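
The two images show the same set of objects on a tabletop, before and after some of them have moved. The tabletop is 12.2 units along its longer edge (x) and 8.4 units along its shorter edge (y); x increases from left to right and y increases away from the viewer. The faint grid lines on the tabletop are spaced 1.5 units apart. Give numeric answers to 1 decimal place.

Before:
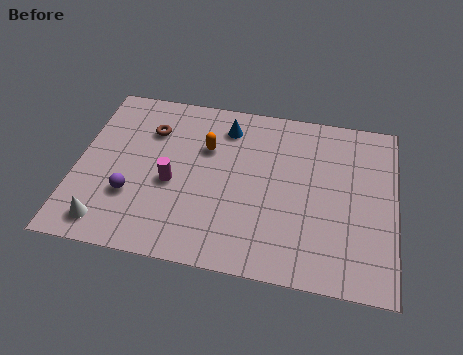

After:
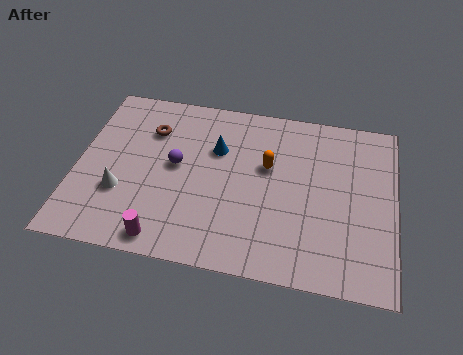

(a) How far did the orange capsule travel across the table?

2.5

The orange capsule moved from about (4.9, 5.6) to (7.3, 5.1), a distance of √(2.4² + 0.5²) ≈ 2.5.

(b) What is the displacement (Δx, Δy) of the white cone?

(0.4, 1.6)

From the two frames, the white cone sits at roughly (1.4, 1.2) before and (1.8, 2.8) after.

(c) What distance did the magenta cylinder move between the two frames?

2.7

The magenta cylinder moved from about (3.7, 3.6) to (3.6, 0.9), a distance of √(0.1² + 2.7²) ≈ 2.7.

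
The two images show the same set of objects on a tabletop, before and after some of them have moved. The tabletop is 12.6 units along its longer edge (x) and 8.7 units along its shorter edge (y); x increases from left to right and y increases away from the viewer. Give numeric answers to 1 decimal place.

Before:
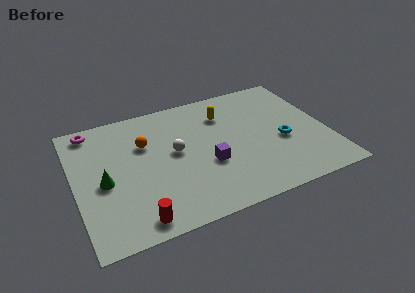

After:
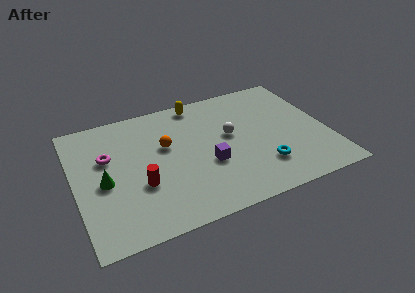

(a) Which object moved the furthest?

the white sphere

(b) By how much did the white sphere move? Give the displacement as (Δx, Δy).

(2.8, 0.2)

The white sphere started near (5.0, 4.7) and ended near (7.8, 4.9).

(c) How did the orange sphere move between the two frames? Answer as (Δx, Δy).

(1.0, -0.5)

From the two frames, the orange sphere sits at roughly (3.6, 5.8) before and (4.6, 5.3) after.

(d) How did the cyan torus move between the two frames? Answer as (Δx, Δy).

(-1.2, -1.4)

The cyan torus started near (10.3, 3.6) and ended near (9.1, 2.2).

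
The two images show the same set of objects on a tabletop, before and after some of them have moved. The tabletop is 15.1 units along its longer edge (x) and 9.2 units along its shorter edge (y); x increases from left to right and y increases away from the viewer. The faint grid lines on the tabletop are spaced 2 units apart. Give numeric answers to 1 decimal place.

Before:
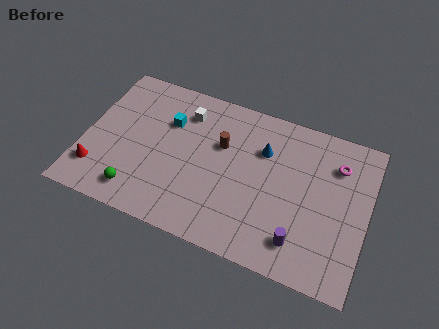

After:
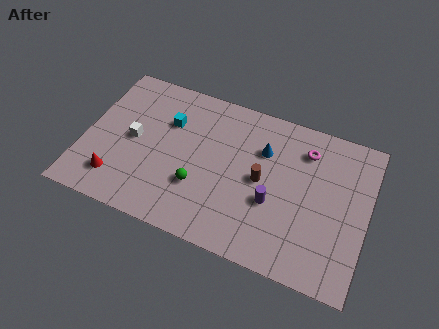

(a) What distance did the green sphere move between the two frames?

3.4

The green sphere moved from about (3.2, 1.5) to (6.3, 3.0), a distance of √(3.1² + 1.5²) ≈ 3.4.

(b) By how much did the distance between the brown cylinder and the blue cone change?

-0.5

Before: roughly 2.3 units apart; after: 1.8. That's 0.5 units closer together.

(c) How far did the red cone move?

1.1

The red cone moved from about (0.9, 2.1) to (2.0, 1.9), a distance of √(1.1² + 0.2²) ≈ 1.1.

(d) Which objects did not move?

the cyan cube and the blue cone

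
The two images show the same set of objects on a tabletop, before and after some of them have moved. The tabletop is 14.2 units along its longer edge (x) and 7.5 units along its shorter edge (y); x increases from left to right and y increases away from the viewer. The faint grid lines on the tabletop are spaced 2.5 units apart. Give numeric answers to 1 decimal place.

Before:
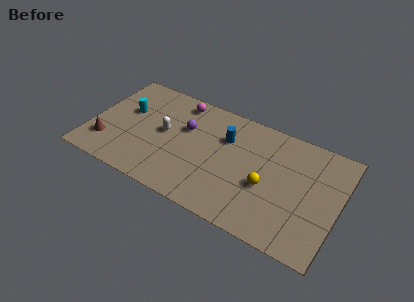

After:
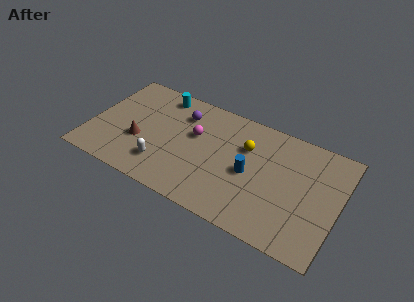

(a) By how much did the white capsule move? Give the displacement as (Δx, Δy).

(0.2, -2.2)

The white capsule was at about (4.2, 4.0) and moved to about (4.4, 1.8).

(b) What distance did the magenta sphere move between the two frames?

2.2

The magenta sphere moved from about (4.7, 6.5) to (5.9, 4.6), a distance of √(1.2² + 1.9²) ≈ 2.2.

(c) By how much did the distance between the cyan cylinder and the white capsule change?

+2.4

They were about 2.4 units apart before and 4.8 after — 2.4 units further apart.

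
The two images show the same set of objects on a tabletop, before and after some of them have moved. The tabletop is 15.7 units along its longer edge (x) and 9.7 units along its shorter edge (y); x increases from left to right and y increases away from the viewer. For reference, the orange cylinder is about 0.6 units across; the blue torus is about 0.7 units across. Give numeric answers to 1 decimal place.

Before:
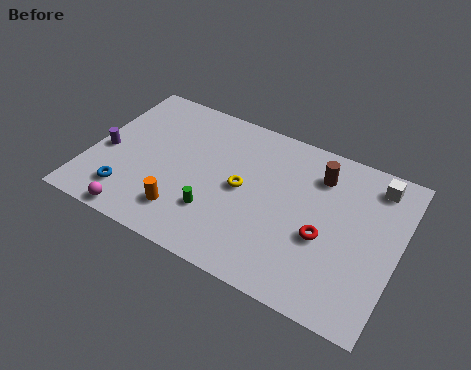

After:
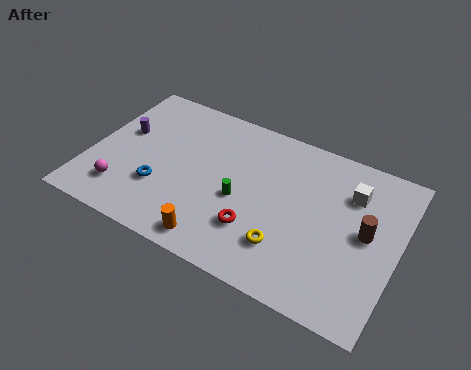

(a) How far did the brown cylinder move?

3.6

The brown cylinder was near (11.4, 7.5) before and (14.1, 5.1) after, so it travelled √(2.7² + 2.4²) ≈ 3.6 units.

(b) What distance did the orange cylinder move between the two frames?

2.0

The orange cylinder was near (5.2, 2.1) before and (7.0, 1.2) after, so it travelled √(1.8² + 0.9²) ≈ 2.0 units.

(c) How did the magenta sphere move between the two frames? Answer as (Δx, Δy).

(-1.0, 1.3)

The magenta sphere started near (3.0, 0.8) and ended near (2.0, 2.1).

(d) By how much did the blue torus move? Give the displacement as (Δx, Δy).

(1.5, 1.1)

The blue torus was at about (2.3, 2.0) and moved to about (3.8, 3.1).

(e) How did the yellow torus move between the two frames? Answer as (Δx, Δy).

(2.6, -2.4)

The yellow torus was at about (7.8, 4.9) and moved to about (10.4, 2.5).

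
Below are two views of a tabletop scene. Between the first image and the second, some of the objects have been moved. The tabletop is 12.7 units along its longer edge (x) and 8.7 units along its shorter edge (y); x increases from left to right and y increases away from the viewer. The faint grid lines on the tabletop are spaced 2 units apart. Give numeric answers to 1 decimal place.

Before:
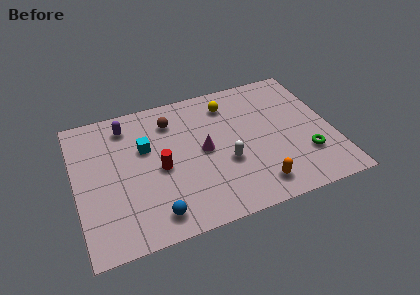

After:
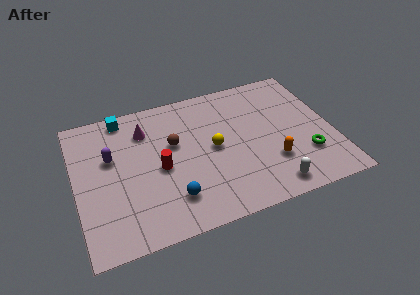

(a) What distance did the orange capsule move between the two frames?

1.5

From (8.6, 1.4) to (9.5, 2.6), the orange capsule covered √(0.9² + 1.2²) ≈ 1.5 units.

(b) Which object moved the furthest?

the magenta cone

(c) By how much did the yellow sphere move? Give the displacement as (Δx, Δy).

(-1.0, -2.6)

The yellow sphere started near (7.8, 7.0) and ended near (6.8, 4.4).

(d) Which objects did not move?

the red cylinder and the green torus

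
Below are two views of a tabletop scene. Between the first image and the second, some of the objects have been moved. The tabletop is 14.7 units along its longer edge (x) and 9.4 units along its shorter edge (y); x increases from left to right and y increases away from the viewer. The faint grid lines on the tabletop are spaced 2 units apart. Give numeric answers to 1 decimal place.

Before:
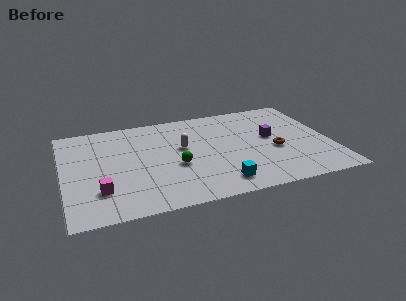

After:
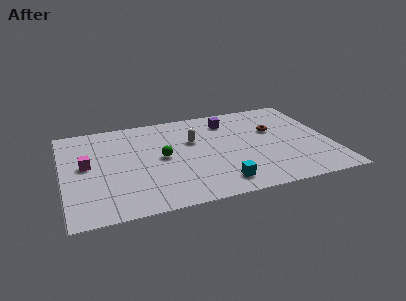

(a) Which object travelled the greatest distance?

the purple cube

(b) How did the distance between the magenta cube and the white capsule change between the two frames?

+0.4

The distance was about 5.6 in the first image and 6.0 in the second, so they moved 0.4 units further apart.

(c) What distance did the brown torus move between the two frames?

2.0

The brown torus moved from about (11.6, 3.9) to (11.7, 5.9), a distance of √(0.1² + 2.0²) ≈ 2.0.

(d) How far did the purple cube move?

3.2

From (11.5, 5.2) to (9.3, 7.5), the purple cube covered √(2.2² + 2.3²) ≈ 3.2 units.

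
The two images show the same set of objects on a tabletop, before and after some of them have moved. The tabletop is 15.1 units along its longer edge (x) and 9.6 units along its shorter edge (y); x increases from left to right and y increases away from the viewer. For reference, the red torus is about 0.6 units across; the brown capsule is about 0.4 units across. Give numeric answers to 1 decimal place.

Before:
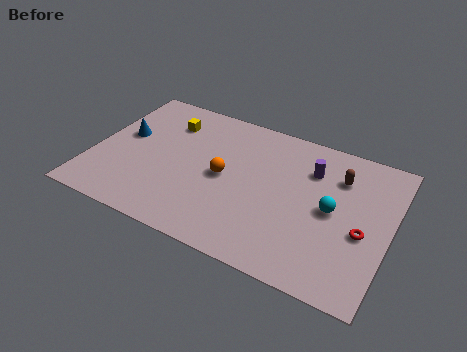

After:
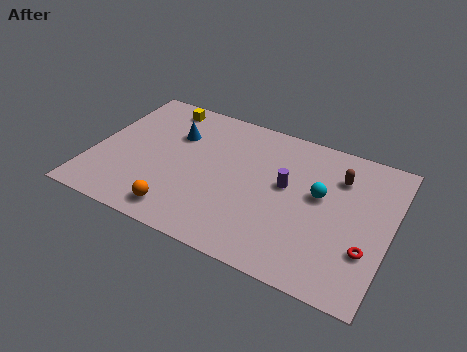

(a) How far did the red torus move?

1.0

The red torus moved from about (13.8, 4.0) to (14.1, 3.0), a distance of √(0.3² + 1.0²) ≈ 1.0.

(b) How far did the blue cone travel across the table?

2.7

The blue cone moved from about (1.4, 5.5) to (3.9, 6.6), a distance of √(2.5² + 1.1²) ≈ 2.7.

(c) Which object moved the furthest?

the orange sphere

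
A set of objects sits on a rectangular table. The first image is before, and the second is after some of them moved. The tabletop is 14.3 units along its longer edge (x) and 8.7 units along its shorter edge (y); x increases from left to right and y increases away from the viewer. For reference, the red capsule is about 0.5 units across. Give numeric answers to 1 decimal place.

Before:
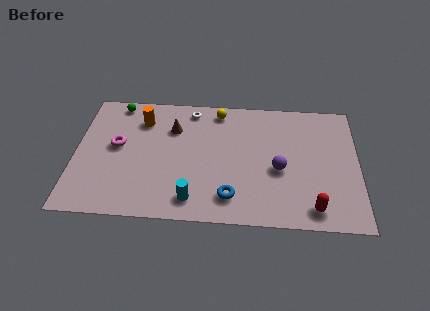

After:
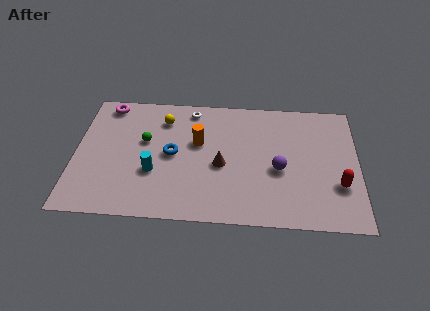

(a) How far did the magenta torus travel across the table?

3.0

The magenta torus was near (2.1, 4.8) before and (1.5, 7.7) after, so it travelled √(0.6² + 2.9²) ≈ 3.0 units.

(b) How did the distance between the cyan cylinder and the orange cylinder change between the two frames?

-2.8

Before: roughly 5.9 units apart; after: 3.1. That's 2.8 units closer together.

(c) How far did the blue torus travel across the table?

4.0

From (7.9, 1.7) to (4.9, 4.4), the blue torus covered √(3.0² + 2.7²) ≈ 4.0 units.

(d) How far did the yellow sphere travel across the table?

2.9

The yellow sphere was near (7.2, 7.6) before and (4.4, 6.8) after, so it travelled √(2.8² + 0.8²) ≈ 2.9 units.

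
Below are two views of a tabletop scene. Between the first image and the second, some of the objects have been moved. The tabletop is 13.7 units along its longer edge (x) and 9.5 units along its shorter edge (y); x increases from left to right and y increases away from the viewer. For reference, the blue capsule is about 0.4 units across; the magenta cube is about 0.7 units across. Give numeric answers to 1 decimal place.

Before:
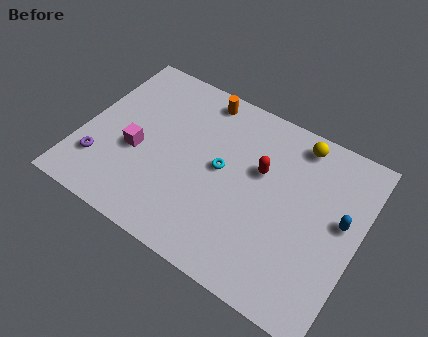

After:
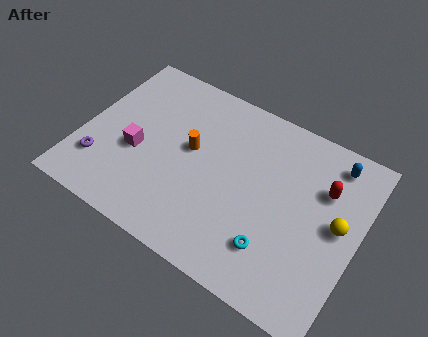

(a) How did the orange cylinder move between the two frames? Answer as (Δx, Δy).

(0.0, -3.1)

The orange cylinder started near (5.3, 8.4) and ended near (5.3, 5.3).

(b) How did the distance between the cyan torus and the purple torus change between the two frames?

+2.5

Before: roughly 6.3 units apart; after: 8.8. That's 2.5 units further apart.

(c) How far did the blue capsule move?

2.9

From (12.8, 5.3) to (12.0, 8.1), the blue capsule covered √(0.8² + 2.8²) ≈ 2.9 units.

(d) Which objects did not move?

the magenta cube and the purple torus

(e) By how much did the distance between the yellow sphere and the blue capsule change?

-0.8

The distance was about 4.0 in the first image and 3.2 in the second, so they moved 0.8 units closer together.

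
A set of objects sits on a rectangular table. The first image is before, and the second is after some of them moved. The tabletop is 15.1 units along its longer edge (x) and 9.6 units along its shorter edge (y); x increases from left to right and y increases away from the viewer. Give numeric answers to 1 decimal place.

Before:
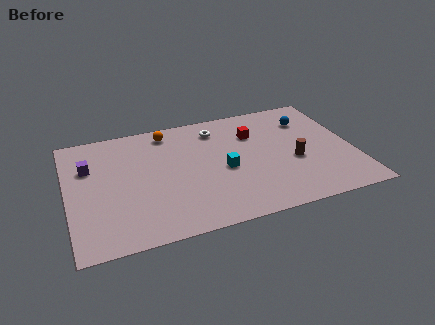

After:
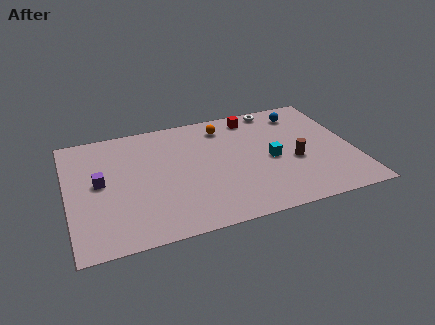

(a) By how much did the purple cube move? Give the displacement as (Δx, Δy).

(0.5, -1.4)

The purple cube was at about (1.2, 6.5) and moved to about (1.7, 5.1).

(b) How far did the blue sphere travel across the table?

0.8

The blue sphere moved from about (13.0, 7.2) to (12.7, 7.9), a distance of √(0.3² + 0.7²) ≈ 0.8.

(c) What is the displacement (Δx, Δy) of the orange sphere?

(3.0, -0.4)

From the two frames, the orange sphere sits at roughly (5.5, 8.3) before and (8.5, 7.9) after.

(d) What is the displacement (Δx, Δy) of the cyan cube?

(2.5, 0.1)

The cyan cube started near (8.2, 4.3) and ended near (10.7, 4.4).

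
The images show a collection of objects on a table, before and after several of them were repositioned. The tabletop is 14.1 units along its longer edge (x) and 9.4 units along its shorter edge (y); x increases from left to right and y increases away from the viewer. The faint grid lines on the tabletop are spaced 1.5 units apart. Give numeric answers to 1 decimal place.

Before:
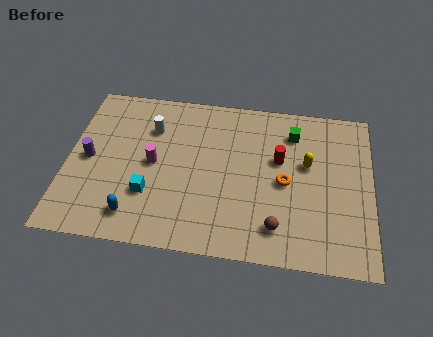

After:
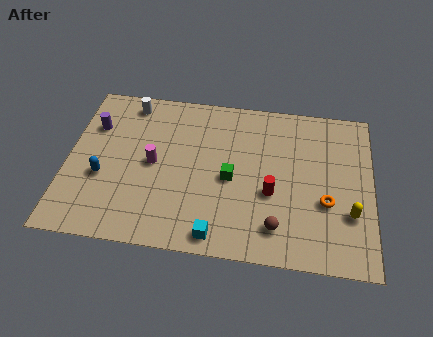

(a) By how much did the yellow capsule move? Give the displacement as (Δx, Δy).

(2.0, -2.6)

The yellow capsule was at about (11.1, 5.6) and moved to about (13.1, 3.0).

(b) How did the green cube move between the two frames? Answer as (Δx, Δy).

(-2.8, -3.1)

The green cube started near (10.4, 7.4) and ended near (7.6, 4.3).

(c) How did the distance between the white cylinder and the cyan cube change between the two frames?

+4.5

The distance was about 3.9 in the first image and 8.4 in the second, so they moved 4.5 units further apart.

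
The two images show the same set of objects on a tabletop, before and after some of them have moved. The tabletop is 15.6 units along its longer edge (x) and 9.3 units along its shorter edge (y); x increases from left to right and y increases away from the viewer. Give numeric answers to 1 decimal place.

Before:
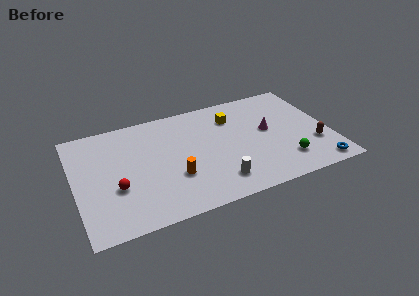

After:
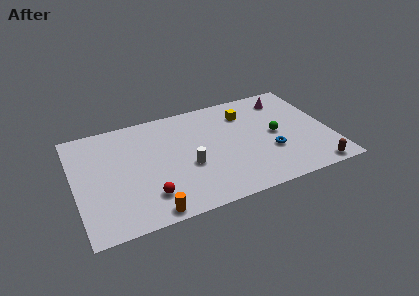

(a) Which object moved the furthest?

the blue torus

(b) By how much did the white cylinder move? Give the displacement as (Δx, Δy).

(-1.6, 1.9)

The white cylinder was at about (8.4, 1.8) and moved to about (6.8, 3.7).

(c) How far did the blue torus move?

3.5

From (14.5, 1.0) to (11.8, 3.2), the blue torus covered √(2.7² + 2.2²) ≈ 3.5 units.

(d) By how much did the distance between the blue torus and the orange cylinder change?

-0.9

The distance was about 8.9 in the first image and 8.0 in the second, so they moved 0.9 units closer together.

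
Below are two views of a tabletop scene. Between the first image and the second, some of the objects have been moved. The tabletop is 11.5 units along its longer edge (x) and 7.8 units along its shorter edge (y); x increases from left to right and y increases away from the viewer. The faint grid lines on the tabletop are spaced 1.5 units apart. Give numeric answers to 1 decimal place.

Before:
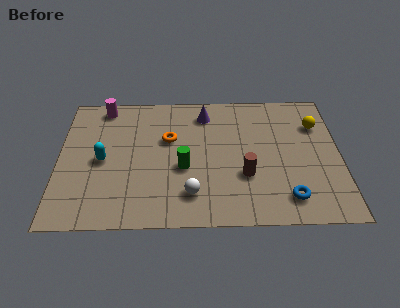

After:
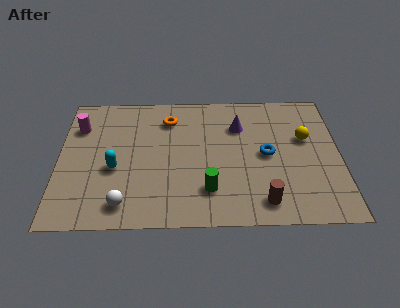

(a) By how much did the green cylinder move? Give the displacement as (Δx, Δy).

(1.0, -1.3)

The green cylinder was at about (5.1, 3.2) and moved to about (6.1, 1.9).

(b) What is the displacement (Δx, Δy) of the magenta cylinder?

(-1.0, -1.2)

From the two frames, the magenta cylinder sits at roughly (1.8, 6.9) before and (0.8, 5.7) after.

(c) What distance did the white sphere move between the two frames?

2.7

From (5.4, 1.7) to (2.7, 1.2), the white sphere covered √(2.7² + 0.5²) ≈ 2.7 units.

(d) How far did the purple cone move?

1.6

The purple cone was near (6.0, 6.4) before and (7.4, 5.6) after, so it travelled √(1.4² + 0.8²) ≈ 1.6 units.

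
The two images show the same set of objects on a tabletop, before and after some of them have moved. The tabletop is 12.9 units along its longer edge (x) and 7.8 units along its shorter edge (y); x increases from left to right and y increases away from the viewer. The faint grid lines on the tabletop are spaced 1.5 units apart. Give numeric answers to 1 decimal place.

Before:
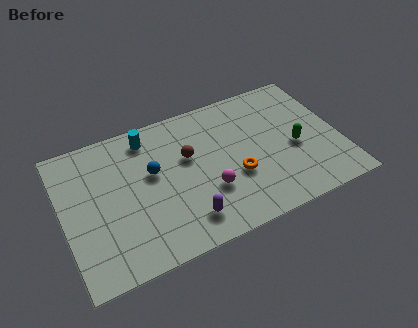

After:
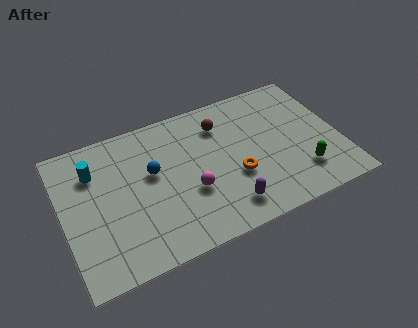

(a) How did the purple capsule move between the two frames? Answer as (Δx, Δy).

(1.9, -0.1)

The purple capsule started near (5.4, 1.5) and ended near (7.3, 1.4).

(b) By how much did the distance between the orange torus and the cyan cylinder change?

+1.7

Before: roughly 5.2 units apart; after: 6.9. That's 1.7 units further apart.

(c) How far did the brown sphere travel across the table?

2.1

The brown sphere was near (5.9, 4.8) before and (7.6, 6.0) after, so it travelled √(1.7² + 1.2²) ≈ 2.1 units.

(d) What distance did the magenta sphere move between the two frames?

0.9

From (6.6, 2.6) to (5.8, 2.9), the magenta sphere covered √(0.8² + 0.3²) ≈ 0.9 units.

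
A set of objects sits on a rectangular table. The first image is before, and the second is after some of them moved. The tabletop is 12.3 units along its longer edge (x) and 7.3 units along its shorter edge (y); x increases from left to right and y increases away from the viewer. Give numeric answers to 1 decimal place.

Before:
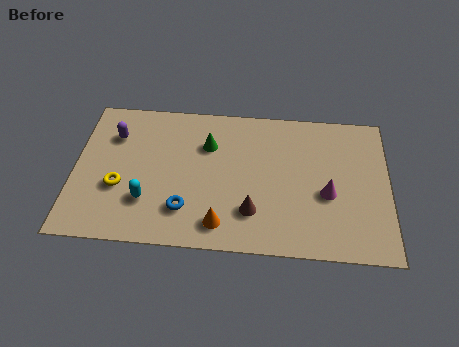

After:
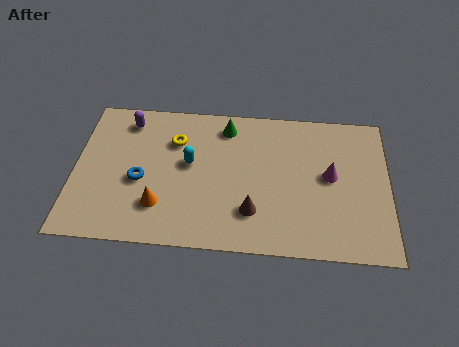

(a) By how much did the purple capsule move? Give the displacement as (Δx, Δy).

(0.5, 0.8)

The purple capsule started near (1.5, 5.3) and ended near (2.0, 6.1).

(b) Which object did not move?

the brown cone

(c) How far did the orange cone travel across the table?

2.5

The orange cone was near (5.8, 1.2) before and (3.4, 1.9) after, so it travelled √(2.4² + 0.7²) ≈ 2.5 units.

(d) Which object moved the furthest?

the yellow torus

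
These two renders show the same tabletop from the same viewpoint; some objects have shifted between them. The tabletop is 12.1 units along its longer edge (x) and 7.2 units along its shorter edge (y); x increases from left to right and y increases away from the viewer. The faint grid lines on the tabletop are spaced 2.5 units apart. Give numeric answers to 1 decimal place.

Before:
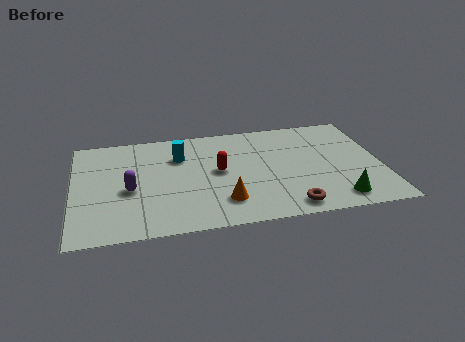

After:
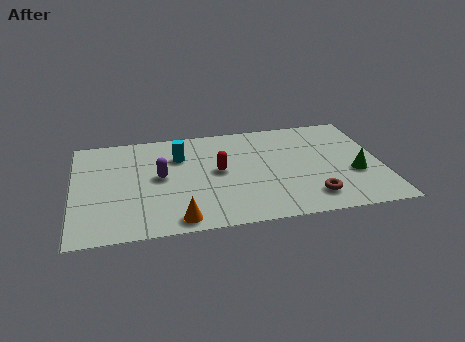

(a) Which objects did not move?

the red capsule and the cyan cylinder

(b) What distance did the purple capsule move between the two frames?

1.4

The purple capsule moved from about (2.2, 3.1) to (3.4, 3.8), a distance of √(1.2² + 0.7²) ≈ 1.4.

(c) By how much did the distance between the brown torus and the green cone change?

+0.3

The distance was about 1.9 in the first image and 2.2 in the second, so they moved 0.3 units further apart.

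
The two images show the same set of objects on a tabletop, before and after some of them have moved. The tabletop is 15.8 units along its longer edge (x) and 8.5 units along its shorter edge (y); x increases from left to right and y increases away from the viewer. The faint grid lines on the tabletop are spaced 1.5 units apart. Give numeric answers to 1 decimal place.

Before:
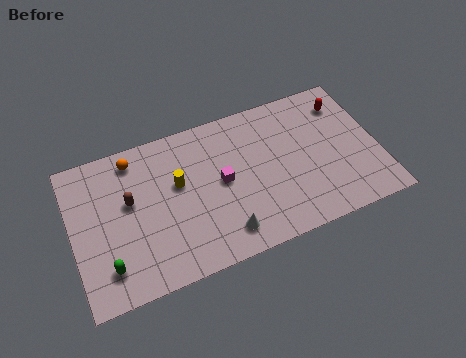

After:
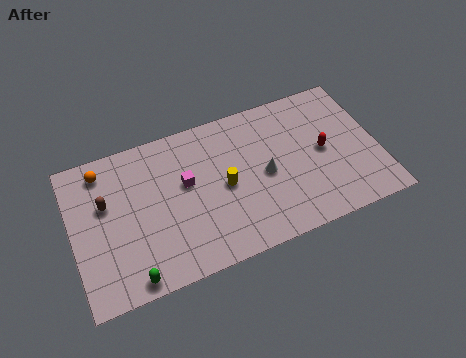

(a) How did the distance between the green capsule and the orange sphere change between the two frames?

+0.7

Before: roughly 5.8 units apart; after: 6.5. That's 0.7 units further apart.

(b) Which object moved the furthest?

the white cone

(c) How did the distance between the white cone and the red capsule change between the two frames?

-5.5

Before: roughly 8.6 units apart; after: 3.1. That's 5.5 units closer together.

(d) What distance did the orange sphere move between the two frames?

1.6

The orange sphere was near (3.4, 7.3) before and (1.8, 7.2) after, so it travelled √(1.6² + 0.1²) ≈ 1.6 units.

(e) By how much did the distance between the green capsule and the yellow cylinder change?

+1.0

They were about 5.1 units apart before and 6.1 after — 1.0 units further apart.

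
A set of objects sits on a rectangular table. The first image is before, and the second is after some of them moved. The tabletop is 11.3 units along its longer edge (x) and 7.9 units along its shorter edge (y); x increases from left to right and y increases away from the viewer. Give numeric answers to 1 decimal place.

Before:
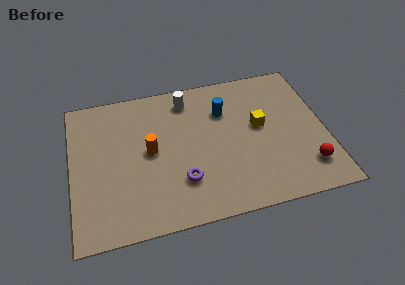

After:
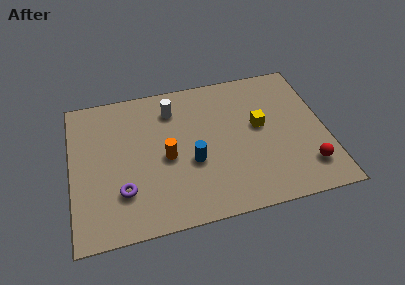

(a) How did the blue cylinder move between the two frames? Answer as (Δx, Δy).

(-1.6, -2.5)

The blue cylinder was at about (6.9, 5.6) and moved to about (5.3, 3.1).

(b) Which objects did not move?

the red sphere and the yellow cube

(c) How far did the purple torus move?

2.6

The purple torus moved from about (4.8, 2.2) to (2.2, 2.2), a distance of √(2.6² + 0.0²) ≈ 2.6.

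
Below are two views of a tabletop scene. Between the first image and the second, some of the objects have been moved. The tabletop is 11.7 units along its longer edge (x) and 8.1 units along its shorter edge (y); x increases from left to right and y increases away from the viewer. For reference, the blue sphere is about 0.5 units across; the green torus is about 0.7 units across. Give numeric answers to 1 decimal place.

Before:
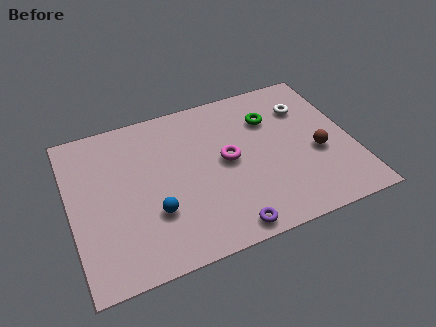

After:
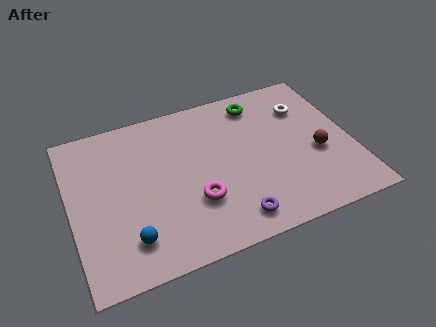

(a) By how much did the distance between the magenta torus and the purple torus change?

-1.4

The distance was about 3.4 in the first image and 2.0 in the second, so they moved 1.4 units closer together.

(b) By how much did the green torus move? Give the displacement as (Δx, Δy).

(-0.4, 1.0)

From the two frames, the green torus sits at roughly (8.5, 5.8) before and (8.1, 6.8) after.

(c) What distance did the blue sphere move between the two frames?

1.4

From (3.3, 2.6) to (2.2, 1.7), the blue sphere covered √(1.1² + 0.9²) ≈ 1.4 units.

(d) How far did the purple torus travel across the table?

0.5

From (6.1, 0.8) to (6.4, 1.2), the purple torus covered √(0.3² + 0.4²) ≈ 0.5 units.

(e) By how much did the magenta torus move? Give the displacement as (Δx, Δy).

(-1.5, -1.6)

From the two frames, the magenta torus sits at roughly (6.5, 4.2) before and (5.0, 2.6) after.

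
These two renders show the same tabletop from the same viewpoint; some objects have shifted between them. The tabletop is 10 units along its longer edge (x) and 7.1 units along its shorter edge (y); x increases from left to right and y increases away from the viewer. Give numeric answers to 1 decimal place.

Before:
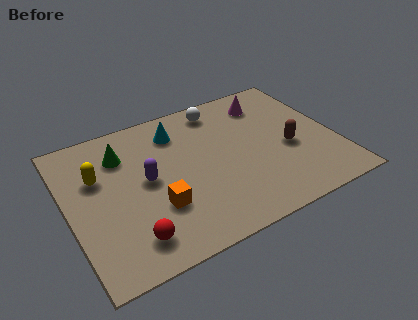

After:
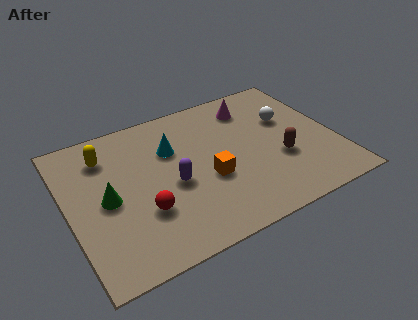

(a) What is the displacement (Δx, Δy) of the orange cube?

(2.0, 0.5)

The orange cube started near (3.1, 2.3) and ended near (5.1, 2.8).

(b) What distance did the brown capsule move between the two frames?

0.6

The brown capsule was near (8.2, 3.0) before and (7.8, 2.6) after, so it travelled √(0.4² + 0.4²) ≈ 0.6 units.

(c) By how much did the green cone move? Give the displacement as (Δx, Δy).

(-0.8, -1.9)

From the two frames, the green cone sits at roughly (2.2, 5.3) before and (1.4, 3.4) after.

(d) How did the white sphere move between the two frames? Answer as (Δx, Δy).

(2.4, -1.6)

The white sphere started near (6.0, 6.1) and ended near (8.4, 4.5).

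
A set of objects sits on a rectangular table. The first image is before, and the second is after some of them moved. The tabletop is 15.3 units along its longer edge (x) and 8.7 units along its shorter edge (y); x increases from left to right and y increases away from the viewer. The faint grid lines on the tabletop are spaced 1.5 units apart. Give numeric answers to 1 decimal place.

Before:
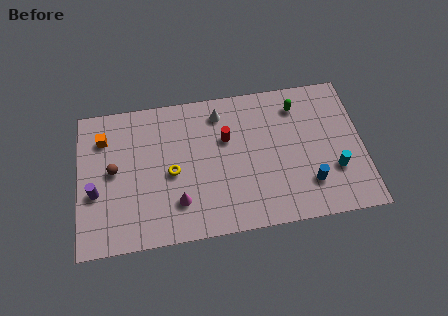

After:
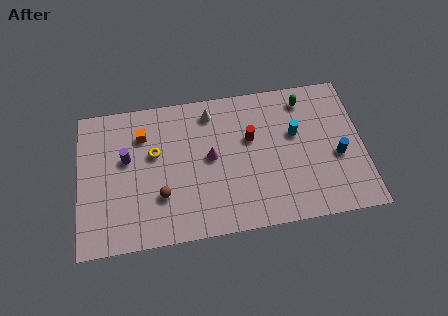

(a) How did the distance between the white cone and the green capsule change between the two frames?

+0.9

The distance was about 4.2 in the first image and 5.1 in the second, so they moved 0.9 units further apart.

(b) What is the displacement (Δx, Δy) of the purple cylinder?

(1.7, 1.8)

The purple cylinder started near (0.9, 3.4) and ended near (2.6, 5.2).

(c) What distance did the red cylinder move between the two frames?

1.3

The red cylinder was near (8.0, 5.6) before and (9.3, 5.4) after, so it travelled √(1.3² + 0.2²) ≈ 1.3 units.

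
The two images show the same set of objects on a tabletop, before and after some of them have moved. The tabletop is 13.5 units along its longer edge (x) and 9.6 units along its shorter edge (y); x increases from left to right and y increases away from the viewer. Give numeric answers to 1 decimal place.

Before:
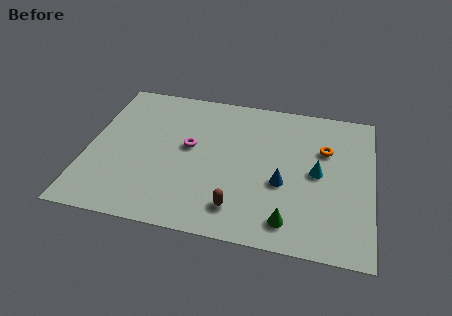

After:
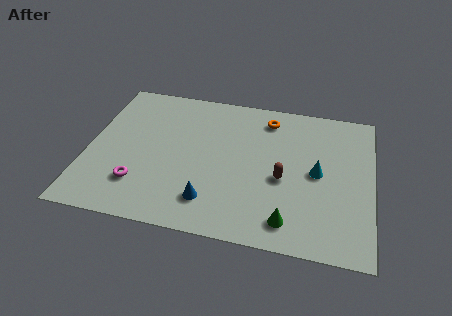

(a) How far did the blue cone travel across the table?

3.8

The blue cone moved from about (9.3, 3.8) to (6.0, 2.0), a distance of √(3.3² + 1.8²) ≈ 3.8.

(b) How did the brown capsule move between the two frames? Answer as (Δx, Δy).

(2.0, 2.3)

From the two frames, the brown capsule sits at roughly (7.3, 1.8) before and (9.3, 4.1) after.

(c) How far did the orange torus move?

3.2

The orange torus moved from about (11.2, 6.4) to (8.4, 8.0), a distance of √(2.8² + 1.6²) ≈ 3.2.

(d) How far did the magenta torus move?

3.6

The magenta torus moved from about (4.8, 5.3) to (2.6, 2.4), a distance of √(2.2² + 2.9²) ≈ 3.6.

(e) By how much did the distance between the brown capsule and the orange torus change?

-2.0

The distance was about 6.0 in the first image and 4.0 in the second, so they moved 2.0 units closer together.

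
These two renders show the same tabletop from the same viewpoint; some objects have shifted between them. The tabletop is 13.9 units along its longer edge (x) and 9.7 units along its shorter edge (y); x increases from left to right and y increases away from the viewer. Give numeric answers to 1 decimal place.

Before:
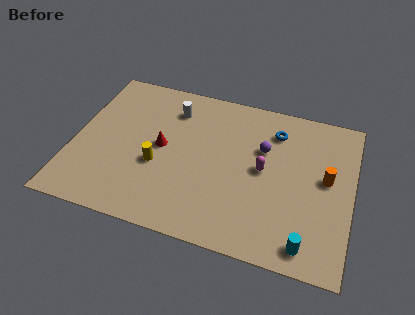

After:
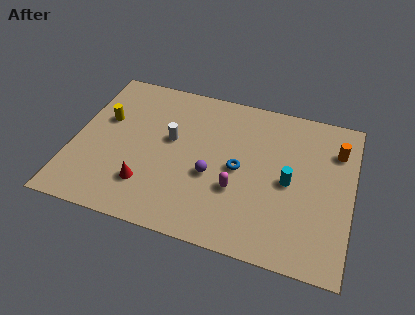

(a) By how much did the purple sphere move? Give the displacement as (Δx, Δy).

(-2.4, -2.4)

The purple sphere was at about (9.4, 6.3) and moved to about (7.0, 3.9).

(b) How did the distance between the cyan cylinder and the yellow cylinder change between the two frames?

+1.5

They were about 8.0 units apart before and 9.5 after — 1.5 units further apart.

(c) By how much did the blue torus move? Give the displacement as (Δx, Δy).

(-1.6, -2.9)

From the two frames, the blue torus sits at roughly (9.9, 7.6) before and (8.3, 4.7) after.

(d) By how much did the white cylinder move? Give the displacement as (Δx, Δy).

(0.1, -2.0)

The white cylinder started near (4.7, 7.6) and ended near (4.8, 5.6).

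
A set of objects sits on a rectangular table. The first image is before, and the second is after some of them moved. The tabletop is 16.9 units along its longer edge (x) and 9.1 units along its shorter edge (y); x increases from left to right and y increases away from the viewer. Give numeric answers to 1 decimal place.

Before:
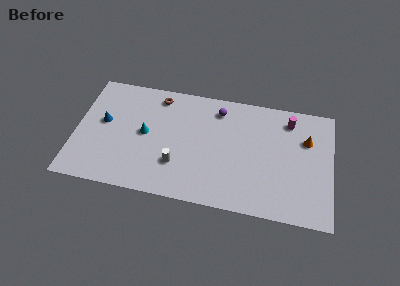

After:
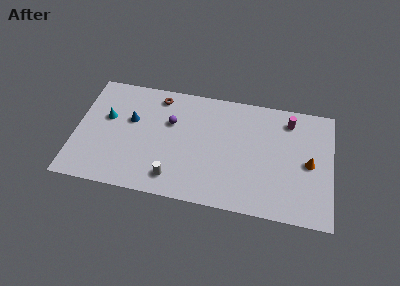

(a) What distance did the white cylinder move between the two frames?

1.1

From (6.8, 2.7) to (6.6, 1.6), the white cylinder covered √(0.2² + 1.1²) ≈ 1.1 units.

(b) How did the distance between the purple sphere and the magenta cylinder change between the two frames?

+3.3

The distance was about 4.7 in the first image and 8.0 in the second, so they moved 3.3 units further apart.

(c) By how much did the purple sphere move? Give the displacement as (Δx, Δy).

(-3.1, -1.6)

The purple sphere was at about (9.3, 7.5) and moved to about (6.2, 5.9).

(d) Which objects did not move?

the magenta cylinder and the brown torus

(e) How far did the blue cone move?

1.9

The blue cone was near (1.8, 5.1) before and (3.6, 5.6) after, so it travelled √(1.8² + 0.5²) ≈ 1.9 units.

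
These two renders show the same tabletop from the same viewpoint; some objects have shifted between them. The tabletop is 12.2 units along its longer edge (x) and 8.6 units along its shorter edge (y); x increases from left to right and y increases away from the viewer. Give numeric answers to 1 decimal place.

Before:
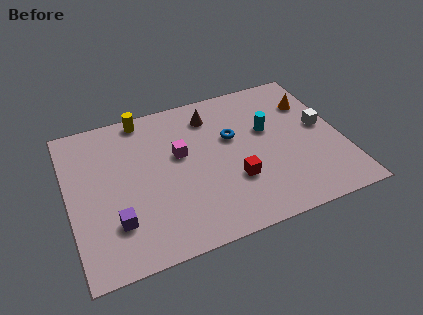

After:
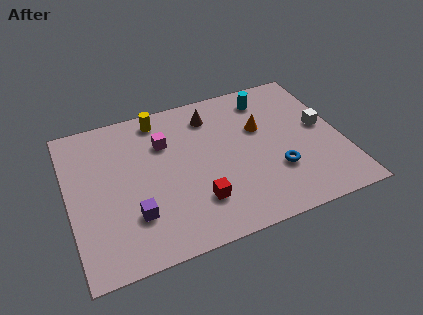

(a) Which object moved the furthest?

the blue torus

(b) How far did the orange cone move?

2.5

The orange cone was near (11.1, 6.2) before and (8.7, 5.4) after, so it travelled √(2.4² + 0.8²) ≈ 2.5 units.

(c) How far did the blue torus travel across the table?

3.1

The blue torus moved from about (7.4, 5.3) to (9.1, 2.7), a distance of √(1.7² + 2.6²) ≈ 3.1.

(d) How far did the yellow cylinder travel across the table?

0.8

The yellow cylinder moved from about (3.6, 7.8) to (4.3, 7.5), a distance of √(0.7² + 0.3²) ≈ 0.8.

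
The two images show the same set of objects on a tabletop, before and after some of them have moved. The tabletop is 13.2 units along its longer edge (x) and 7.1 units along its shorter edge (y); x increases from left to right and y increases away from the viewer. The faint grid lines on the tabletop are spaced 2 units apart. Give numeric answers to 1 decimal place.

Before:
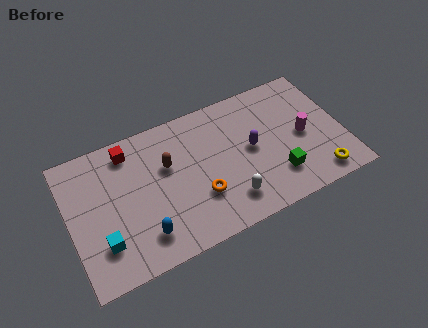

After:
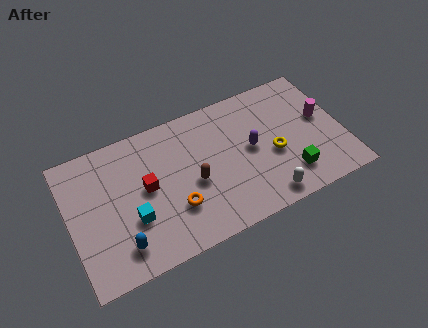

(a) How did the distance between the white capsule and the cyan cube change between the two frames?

+0.4

Before: roughly 6.0 units apart; after: 6.4. That's 0.4 units further apart.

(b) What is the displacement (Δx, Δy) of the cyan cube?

(1.5, 0.6)

The cyan cube started near (1.4, 1.9) and ended near (2.9, 2.5).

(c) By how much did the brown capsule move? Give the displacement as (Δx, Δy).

(1.1, -1.4)

The brown capsule started near (4.8, 4.5) and ended near (5.9, 3.1).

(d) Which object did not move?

the purple capsule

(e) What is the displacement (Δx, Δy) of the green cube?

(0.6, -0.2)

The green cube was at about (9.8, 1.8) and moved to about (10.4, 1.6).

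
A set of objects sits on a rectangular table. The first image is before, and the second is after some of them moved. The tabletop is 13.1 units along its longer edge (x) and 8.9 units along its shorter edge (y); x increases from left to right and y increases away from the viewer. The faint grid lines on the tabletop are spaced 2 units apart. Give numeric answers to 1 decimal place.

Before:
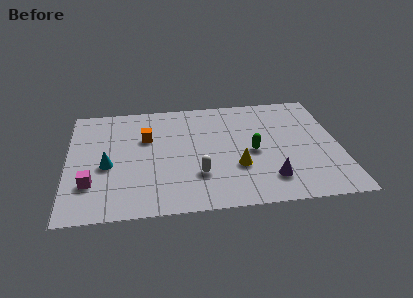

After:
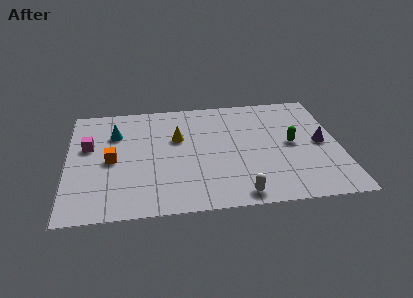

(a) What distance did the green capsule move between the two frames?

1.9

The green capsule was near (8.9, 4.1) before and (10.8, 4.5) after, so it travelled √(1.9² + 0.4²) ≈ 1.9 units.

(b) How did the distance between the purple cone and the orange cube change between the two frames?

+3.1

The distance was about 7.0 in the first image and 10.1 in the second, so they moved 3.1 units further apart.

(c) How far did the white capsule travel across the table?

2.5

The white capsule was near (6.2, 2.6) before and (8.1, 0.9) after, so it travelled √(1.9² + 1.7²) ≈ 2.5 units.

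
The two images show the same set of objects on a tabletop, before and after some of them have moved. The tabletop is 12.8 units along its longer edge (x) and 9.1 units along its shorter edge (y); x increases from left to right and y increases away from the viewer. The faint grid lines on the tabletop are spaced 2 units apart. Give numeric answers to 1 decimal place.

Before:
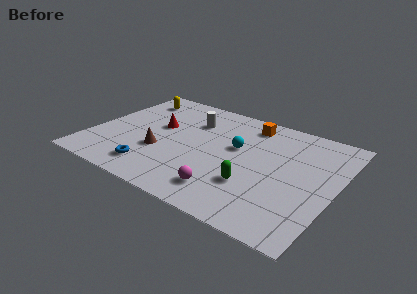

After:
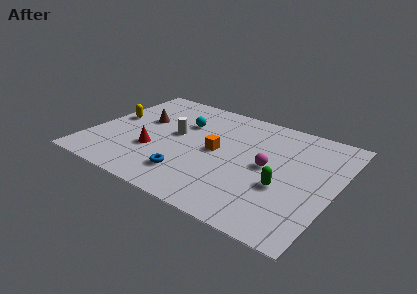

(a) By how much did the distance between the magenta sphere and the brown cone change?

+2.9

Before: roughly 4.1 units apart; after: 7.0. That's 2.9 units further apart.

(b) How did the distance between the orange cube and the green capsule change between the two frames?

-1.1

The distance was about 5.0 in the first image and 3.9 in the second, so they moved 1.1 units closer together.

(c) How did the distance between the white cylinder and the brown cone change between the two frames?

-1.6

The distance was about 3.6 in the first image and 2.0 in the second, so they moved 1.6 units closer together.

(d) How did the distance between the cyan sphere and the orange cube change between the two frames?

+0.3

They were about 2.3 units apart before and 2.6 after — 0.3 units further apart.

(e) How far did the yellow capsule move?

2.5

The yellow capsule was near (1.5, 7.4) before and (0.9, 5.0) after, so it travelled √(0.6² + 2.4²) ≈ 2.5 units.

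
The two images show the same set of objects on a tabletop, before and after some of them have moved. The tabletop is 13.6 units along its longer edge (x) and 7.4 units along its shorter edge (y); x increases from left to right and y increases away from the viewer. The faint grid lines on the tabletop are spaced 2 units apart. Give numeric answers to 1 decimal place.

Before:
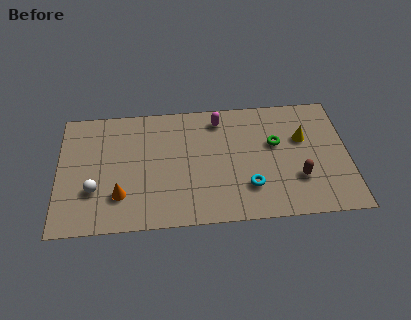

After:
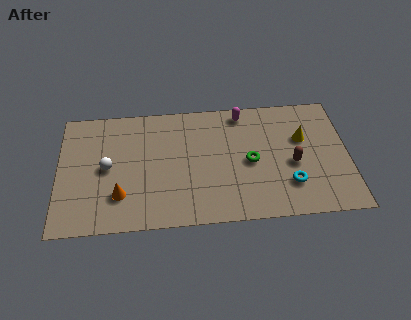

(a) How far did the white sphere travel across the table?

1.4

From (1.7, 2.4) to (2.3, 3.7), the white sphere covered √(0.6² + 1.3²) ≈ 1.4 units.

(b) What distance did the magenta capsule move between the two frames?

1.1

The magenta capsule moved from about (7.6, 6.2) to (8.7, 6.5), a distance of √(1.1² + 0.3²) ≈ 1.1.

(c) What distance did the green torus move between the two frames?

1.6

From (10.2, 4.5) to (9.0, 3.5), the green torus covered √(1.2² + 1.0²) ≈ 1.6 units.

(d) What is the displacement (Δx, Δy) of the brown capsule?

(-0.2, 0.9)

From the two frames, the brown capsule sits at roughly (11.2, 2.3) before and (11.0, 3.2) after.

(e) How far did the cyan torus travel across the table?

1.9

The cyan torus moved from about (8.9, 2.0) to (10.8, 2.0), a distance of √(1.9² + 0.0²) ≈ 1.9.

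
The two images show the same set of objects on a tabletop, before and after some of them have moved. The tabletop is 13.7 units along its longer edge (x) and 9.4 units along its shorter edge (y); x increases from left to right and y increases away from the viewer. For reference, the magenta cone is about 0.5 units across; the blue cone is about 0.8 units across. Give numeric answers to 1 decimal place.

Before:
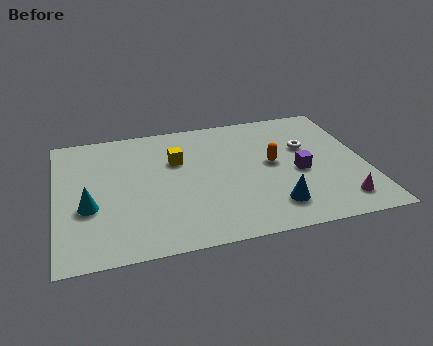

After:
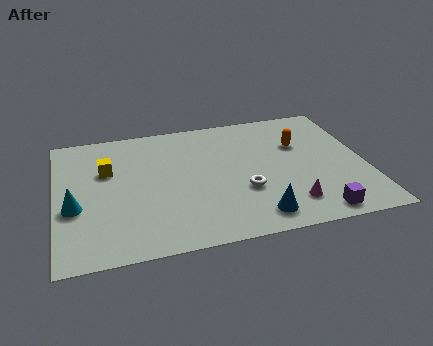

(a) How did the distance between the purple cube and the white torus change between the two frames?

+1.9

The distance was about 1.9 in the first image and 3.8 in the second, so they moved 1.9 units further apart.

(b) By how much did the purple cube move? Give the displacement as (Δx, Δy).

(0.5, -3.1)

From the two frames, the purple cube sits at roughly (10.7, 4.1) before and (11.2, 1.0) after.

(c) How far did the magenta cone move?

2.2

The magenta cone was near (12.3, 1.6) before and (10.1, 1.9) after, so it travelled √(2.2² + 0.3²) ≈ 2.2 units.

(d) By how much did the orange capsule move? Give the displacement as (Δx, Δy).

(1.3, 1.2)

The orange capsule was at about (9.6, 5.0) and moved to about (10.9, 6.2).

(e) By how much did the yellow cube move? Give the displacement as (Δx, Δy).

(-3.1, -0.1)

The yellow cube started near (5.4, 6.2) and ended near (2.3, 6.1).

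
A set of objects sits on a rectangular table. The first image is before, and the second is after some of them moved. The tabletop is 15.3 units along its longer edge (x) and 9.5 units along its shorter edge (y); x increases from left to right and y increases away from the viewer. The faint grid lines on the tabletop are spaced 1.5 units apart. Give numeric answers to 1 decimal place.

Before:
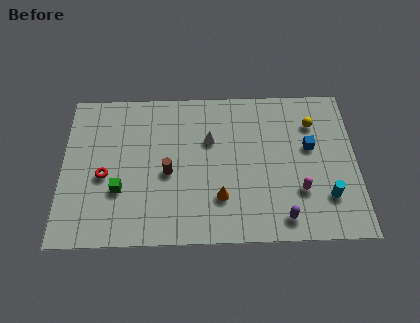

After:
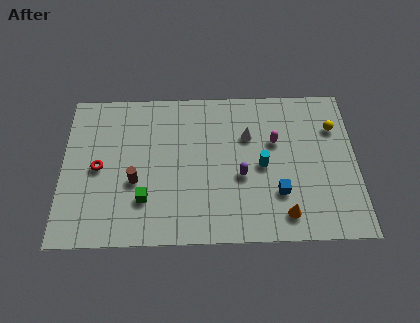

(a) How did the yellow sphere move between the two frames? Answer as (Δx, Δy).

(1.1, -0.3)

The yellow sphere was at about (13.1, 7.1) and moved to about (14.2, 6.8).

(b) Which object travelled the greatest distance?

the cyan cylinder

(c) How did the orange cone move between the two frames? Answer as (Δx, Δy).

(3.3, -1.1)

From the two frames, the orange cone sits at roughly (8.2, 2.6) before and (11.5, 1.5) after.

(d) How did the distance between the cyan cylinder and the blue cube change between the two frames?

-1.3

They were about 3.2 units apart before and 1.9 after — 1.3 units closer together.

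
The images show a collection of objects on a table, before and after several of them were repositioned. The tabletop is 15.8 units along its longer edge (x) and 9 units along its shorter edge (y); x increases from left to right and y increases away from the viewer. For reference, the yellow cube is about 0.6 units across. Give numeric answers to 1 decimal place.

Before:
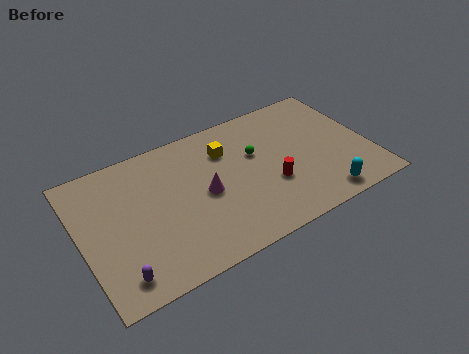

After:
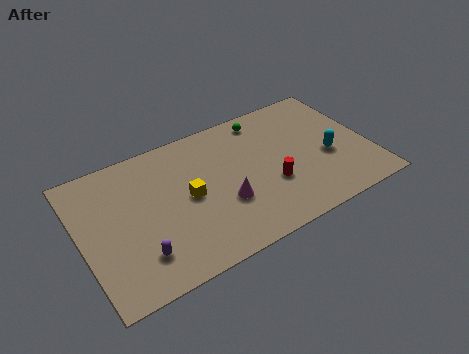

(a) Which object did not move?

the red cylinder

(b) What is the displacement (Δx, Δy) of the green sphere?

(0.8, 2.2)

From the two frames, the green sphere sits at roughly (9.7, 5.6) before and (10.5, 7.8) after.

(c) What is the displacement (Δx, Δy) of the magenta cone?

(0.9, -1.1)

From the two frames, the magenta cone sits at roughly (6.7, 4.3) before and (7.6, 3.2) after.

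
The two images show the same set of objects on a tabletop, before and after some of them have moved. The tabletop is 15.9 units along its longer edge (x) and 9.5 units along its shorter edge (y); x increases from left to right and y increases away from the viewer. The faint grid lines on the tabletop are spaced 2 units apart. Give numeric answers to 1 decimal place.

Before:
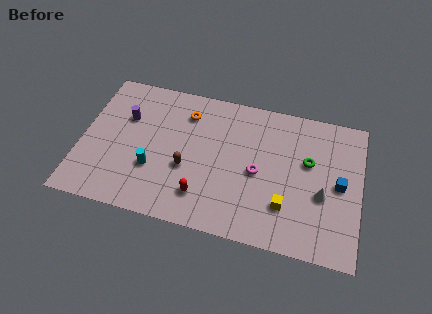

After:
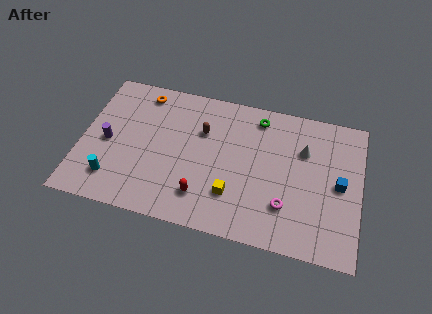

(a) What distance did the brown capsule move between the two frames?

2.8

The brown capsule moved from about (6.1, 3.7) to (6.8, 6.4), a distance of √(0.7² + 2.7²) ≈ 2.8.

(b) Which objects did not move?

the red capsule and the blue cube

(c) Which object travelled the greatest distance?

the green torus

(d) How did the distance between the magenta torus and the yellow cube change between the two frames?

+0.5

The distance was about 2.5 in the first image and 3.0 in the second, so they moved 0.5 units further apart.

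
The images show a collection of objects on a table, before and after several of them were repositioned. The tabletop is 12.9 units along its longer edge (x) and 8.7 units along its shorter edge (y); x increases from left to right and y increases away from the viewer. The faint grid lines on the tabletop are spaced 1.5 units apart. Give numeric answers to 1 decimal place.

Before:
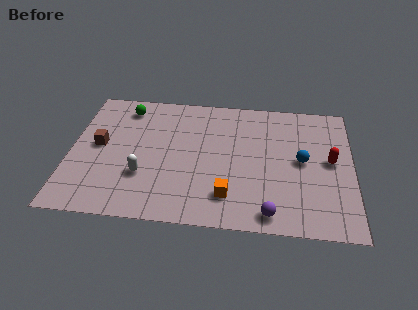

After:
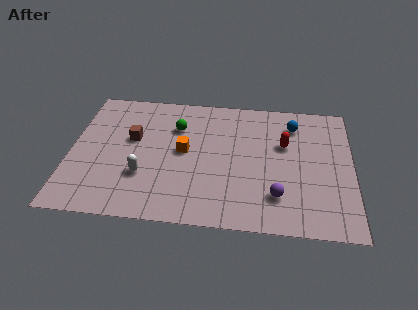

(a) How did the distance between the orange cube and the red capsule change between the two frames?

-0.6

Before: roughly 5.3 units apart; after: 4.7. That's 0.6 units closer together.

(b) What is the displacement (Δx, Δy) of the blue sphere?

(-0.4, 2.4)

The blue sphere was at about (10.6, 4.5) and moved to about (10.2, 6.9).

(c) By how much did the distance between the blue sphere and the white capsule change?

+0.5

Before: roughly 7.4 units apart; after: 7.9. That's 0.5 units further apart.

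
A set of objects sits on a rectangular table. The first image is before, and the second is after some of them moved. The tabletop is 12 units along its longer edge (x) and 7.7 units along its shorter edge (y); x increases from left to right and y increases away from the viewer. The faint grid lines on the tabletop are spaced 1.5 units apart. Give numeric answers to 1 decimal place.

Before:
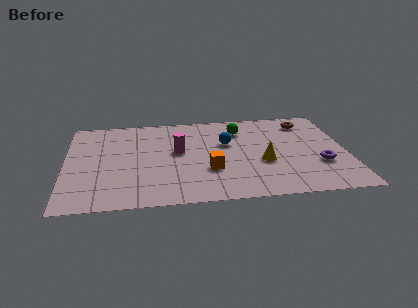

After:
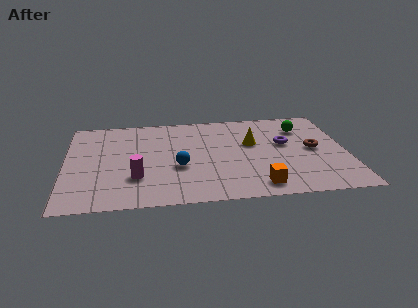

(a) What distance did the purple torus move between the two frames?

2.4

The purple torus was near (10.8, 2.6) before and (9.4, 4.5) after, so it travelled √(1.4² + 1.9²) ≈ 2.4 units.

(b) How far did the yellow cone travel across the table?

1.7

From (8.4, 3.0) to (8.0, 4.7), the yellow cone covered √(0.4² + 1.7²) ≈ 1.7 units.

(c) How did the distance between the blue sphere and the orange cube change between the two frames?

+1.5

Before: roughly 2.3 units apart; after: 3.8. That's 1.5 units further apart.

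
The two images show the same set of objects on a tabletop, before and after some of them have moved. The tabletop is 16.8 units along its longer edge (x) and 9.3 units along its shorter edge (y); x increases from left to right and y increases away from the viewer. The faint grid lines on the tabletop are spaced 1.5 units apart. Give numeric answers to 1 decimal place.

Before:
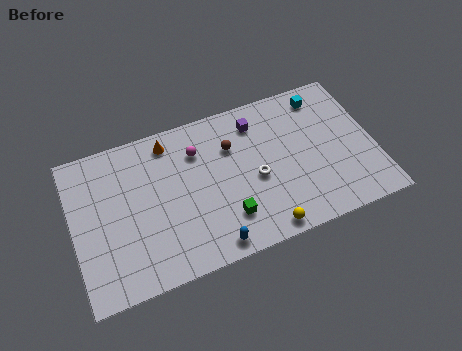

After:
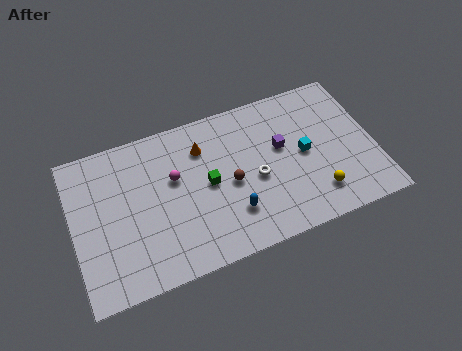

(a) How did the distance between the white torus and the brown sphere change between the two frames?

-1.2

The distance was about 2.6 in the first image and 1.4 in the second, so they moved 1.2 units closer together.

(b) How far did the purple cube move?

2.3

From (10.5, 7.5) to (11.7, 5.5), the purple cube covered √(1.2² + 2.0²) ≈ 2.3 units.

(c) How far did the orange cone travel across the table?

2.1

From (5.6, 8.0) to (7.4, 7.0), the orange cone covered √(1.8² + 1.0²) ≈ 2.1 units.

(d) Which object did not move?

the white torus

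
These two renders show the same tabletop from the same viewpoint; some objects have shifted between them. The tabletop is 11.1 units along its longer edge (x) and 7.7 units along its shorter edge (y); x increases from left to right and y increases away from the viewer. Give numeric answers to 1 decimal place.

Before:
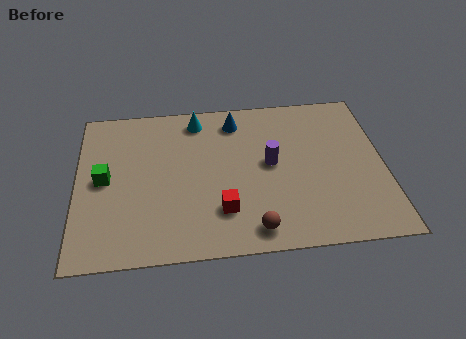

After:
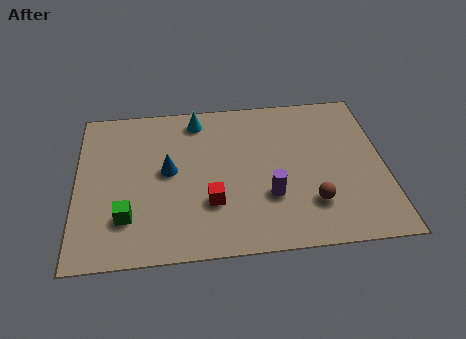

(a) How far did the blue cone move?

3.4

From (5.8, 6.4) to (3.3, 4.1), the blue cone covered √(2.5² + 2.3²) ≈ 3.4 units.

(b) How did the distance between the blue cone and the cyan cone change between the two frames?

+1.3

The distance was about 1.4 in the first image and 2.7 in the second, so they moved 1.3 units further apart.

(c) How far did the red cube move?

0.6

From (5.2, 2.0) to (4.8, 2.4), the red cube covered √(0.4² + 0.4²) ≈ 0.6 units.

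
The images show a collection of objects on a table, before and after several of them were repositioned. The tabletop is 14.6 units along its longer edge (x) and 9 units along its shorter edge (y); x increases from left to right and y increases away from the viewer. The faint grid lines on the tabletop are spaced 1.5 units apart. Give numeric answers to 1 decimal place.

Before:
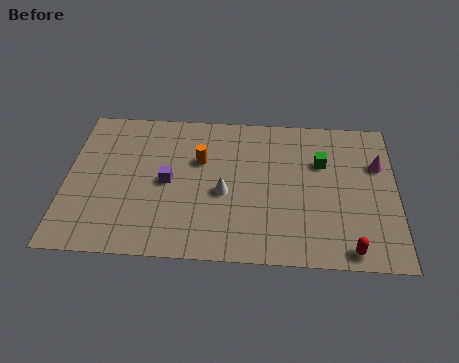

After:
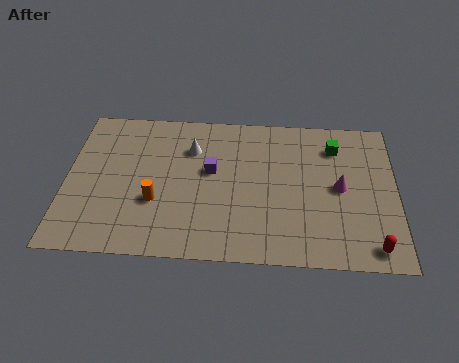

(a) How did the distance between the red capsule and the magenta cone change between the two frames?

-1.6

The distance was about 5.3 in the first image and 3.7 in the second, so they moved 1.6 units closer together.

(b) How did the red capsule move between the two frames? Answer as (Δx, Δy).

(1.0, 0.2)

The red capsule started near (12.5, 0.9) and ended near (13.5, 1.1).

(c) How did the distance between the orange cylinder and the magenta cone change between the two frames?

+0.3

They were about 7.9 units apart before and 8.2 after — 0.3 units further apart.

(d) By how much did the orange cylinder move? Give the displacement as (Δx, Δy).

(-1.9, -2.6)

The orange cylinder started near (5.9, 5.8) and ended near (4.0, 3.2).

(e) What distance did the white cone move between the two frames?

3.0

The white cone moved from about (7.0, 3.9) to (5.5, 6.5), a distance of √(1.5² + 2.6²) ≈ 3.0.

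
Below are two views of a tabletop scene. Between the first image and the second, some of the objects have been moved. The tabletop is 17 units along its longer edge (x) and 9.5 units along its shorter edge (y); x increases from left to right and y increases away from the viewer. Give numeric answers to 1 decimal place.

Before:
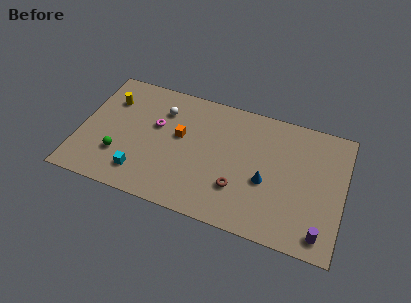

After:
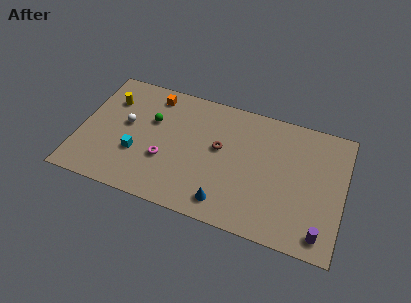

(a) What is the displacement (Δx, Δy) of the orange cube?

(-2.0, 2.6)

From the two frames, the orange cube sits at roughly (6.4, 5.5) before and (4.4, 8.1) after.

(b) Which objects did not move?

the purple cylinder and the yellow cylinder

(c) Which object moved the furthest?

the green sphere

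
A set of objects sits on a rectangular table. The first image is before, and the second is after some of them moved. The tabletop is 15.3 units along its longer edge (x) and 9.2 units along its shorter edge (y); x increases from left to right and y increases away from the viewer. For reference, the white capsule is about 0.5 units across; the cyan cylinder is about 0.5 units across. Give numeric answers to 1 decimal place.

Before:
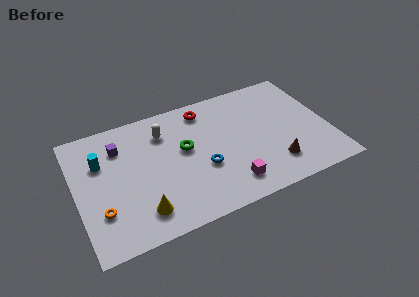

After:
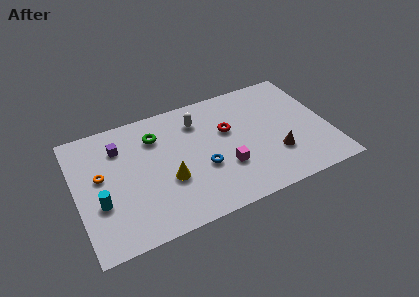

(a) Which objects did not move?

the blue torus and the purple cube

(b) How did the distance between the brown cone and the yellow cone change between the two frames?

-1.6

The distance was about 8.1 in the first image and 6.5 in the second, so they moved 1.6 units closer together.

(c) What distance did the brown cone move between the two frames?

0.7

The brown cone moved from about (11.7, 2.1) to (11.9, 2.8), a distance of √(0.2² + 0.7²) ≈ 0.7.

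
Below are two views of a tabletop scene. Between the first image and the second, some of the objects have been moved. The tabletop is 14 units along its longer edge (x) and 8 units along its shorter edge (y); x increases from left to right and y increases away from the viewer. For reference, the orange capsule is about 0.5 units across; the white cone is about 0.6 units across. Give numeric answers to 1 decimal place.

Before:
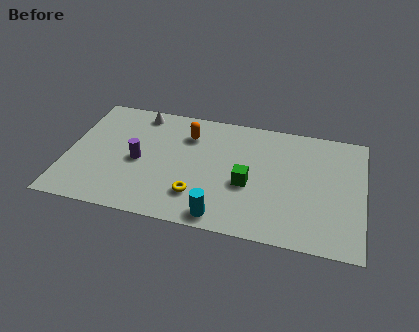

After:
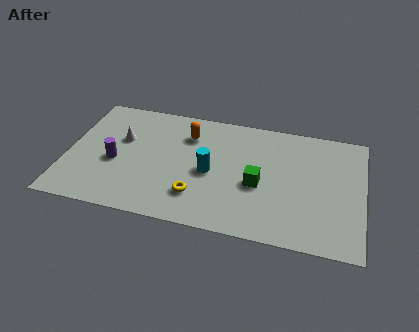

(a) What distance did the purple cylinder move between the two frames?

1.1

The purple cylinder moved from about (3.4, 3.7) to (2.3, 3.4), a distance of √(1.1² + 0.3²) ≈ 1.1.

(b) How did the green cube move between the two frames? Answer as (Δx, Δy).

(0.5, 0.1)

The green cube was at about (8.6, 3.3) and moved to about (9.1, 3.4).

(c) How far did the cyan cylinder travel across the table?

2.9

The cyan cylinder moved from about (7.5, 0.9) to (6.8, 3.7), a distance of √(0.7² + 2.8²) ≈ 2.9.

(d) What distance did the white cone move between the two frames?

2.1

The white cone was near (3.2, 7.0) before and (2.5, 5.0) after, so it travelled √(0.7² + 2.0²) ≈ 2.1 units.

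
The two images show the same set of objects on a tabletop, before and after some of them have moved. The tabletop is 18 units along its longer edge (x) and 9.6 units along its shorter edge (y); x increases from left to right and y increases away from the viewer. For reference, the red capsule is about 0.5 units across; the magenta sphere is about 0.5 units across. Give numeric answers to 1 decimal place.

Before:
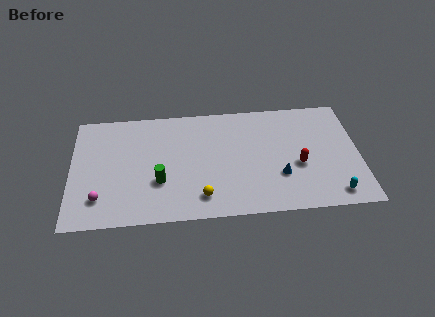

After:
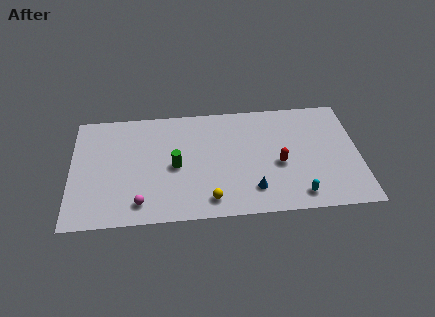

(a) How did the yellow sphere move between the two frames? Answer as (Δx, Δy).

(0.5, -0.3)

From the two frames, the yellow sphere sits at roughly (8.1, 1.8) before and (8.6, 1.5) after.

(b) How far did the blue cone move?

2.0

The blue cone was near (13.0, 3.1) before and (11.3, 2.1) after, so it travelled √(1.7² + 1.0²) ≈ 2.0 units.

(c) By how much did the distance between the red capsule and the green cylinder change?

-2.2

The distance was about 8.7 in the first image and 6.5 in the second, so they moved 2.2 units closer together.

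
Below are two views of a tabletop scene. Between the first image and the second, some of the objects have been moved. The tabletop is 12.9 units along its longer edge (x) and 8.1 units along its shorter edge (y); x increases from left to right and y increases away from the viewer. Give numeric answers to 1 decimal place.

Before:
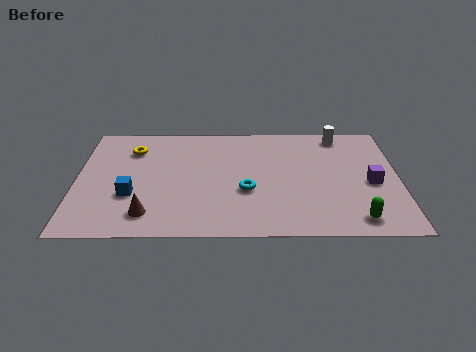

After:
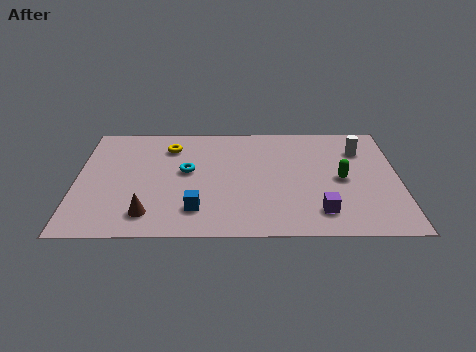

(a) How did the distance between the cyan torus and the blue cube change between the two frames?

-1.9

The distance was about 4.6 in the first image and 2.7 in the second, so they moved 1.9 units closer together.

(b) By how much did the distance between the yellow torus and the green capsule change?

-2.9

They were about 10.2 units apart before and 7.3 after — 2.9 units closer together.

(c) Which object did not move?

the brown cone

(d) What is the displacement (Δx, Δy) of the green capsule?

(-0.5, 2.8)

The green capsule was at about (11.1, 1.1) and moved to about (10.6, 3.9).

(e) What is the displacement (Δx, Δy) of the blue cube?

(2.6, -1.0)

The blue cube was at about (2.2, 2.8) and moved to about (4.8, 1.8).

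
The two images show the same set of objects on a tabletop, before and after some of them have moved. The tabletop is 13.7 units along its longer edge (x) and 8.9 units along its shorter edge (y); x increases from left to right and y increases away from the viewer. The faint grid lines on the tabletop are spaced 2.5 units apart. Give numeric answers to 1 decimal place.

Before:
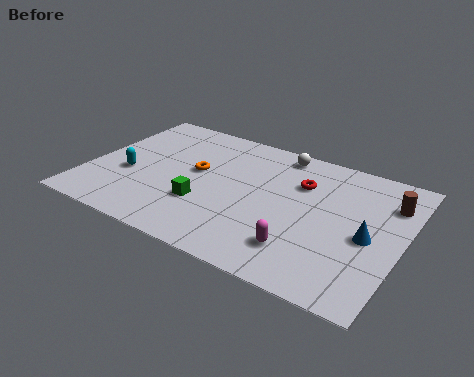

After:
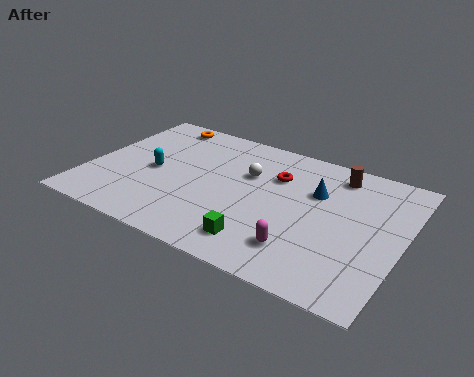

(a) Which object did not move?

the magenta capsule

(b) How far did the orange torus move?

3.6

From (4.6, 5.0) to (2.4, 7.9), the orange torus covered √(2.2² + 2.9²) ≈ 3.6 units.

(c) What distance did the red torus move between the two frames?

1.1

The red torus was near (9.1, 6.2) before and (8.0, 6.2) after, so it travelled √(1.1² + 0.0²) ≈ 1.1 units.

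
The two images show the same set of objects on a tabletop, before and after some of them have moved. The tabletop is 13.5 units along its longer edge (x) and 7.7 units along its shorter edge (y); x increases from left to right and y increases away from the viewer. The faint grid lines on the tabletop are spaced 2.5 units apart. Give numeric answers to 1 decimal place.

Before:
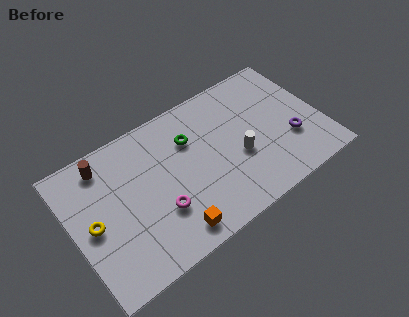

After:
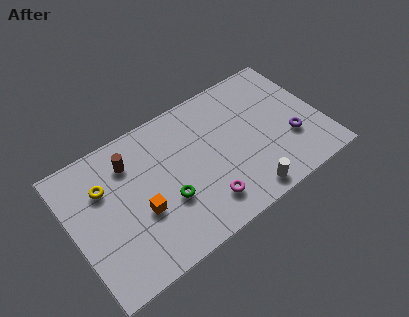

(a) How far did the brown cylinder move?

1.4

The brown cylinder was near (2.1, 6.5) before and (3.4, 5.9) after, so it travelled √(1.3² + 0.6²) ≈ 1.4 units.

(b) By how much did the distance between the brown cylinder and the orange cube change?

-3.1

Before: roughly 6.0 units apart; after: 2.9. That's 3.1 units closer together.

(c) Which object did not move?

the purple torus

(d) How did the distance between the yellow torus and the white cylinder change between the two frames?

+0.3

They were about 7.9 units apart before and 8.2 after — 0.3 units further apart.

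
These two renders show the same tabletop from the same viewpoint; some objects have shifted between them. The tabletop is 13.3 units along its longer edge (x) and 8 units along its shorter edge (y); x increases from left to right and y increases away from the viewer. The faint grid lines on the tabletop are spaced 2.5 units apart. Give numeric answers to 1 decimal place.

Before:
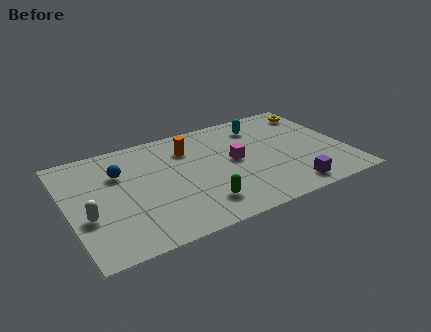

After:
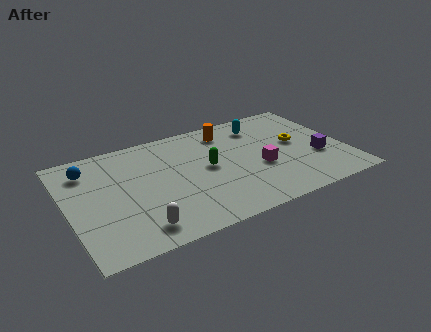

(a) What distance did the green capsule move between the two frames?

2.6

The green capsule moved from about (6.0, 1.7) to (6.7, 4.2), a distance of √(0.7² + 2.5²) ≈ 2.6.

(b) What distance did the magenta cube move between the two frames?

1.5

The magenta cube moved from about (8.0, 4.2) to (9.1, 3.2), a distance of √(1.1² + 1.0²) ≈ 1.5.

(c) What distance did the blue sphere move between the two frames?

1.6

From (2.6, 5.5) to (1.2, 6.3), the blue sphere covered √(1.4² + 0.8²) ≈ 1.6 units.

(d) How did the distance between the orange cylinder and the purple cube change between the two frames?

-1.1

They were about 6.5 units apart before and 5.4 after — 1.1 units closer together.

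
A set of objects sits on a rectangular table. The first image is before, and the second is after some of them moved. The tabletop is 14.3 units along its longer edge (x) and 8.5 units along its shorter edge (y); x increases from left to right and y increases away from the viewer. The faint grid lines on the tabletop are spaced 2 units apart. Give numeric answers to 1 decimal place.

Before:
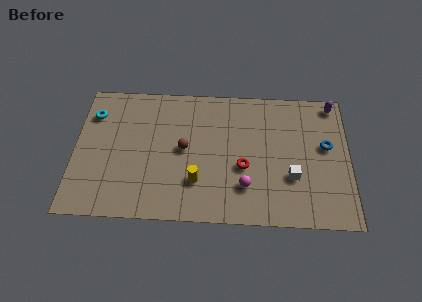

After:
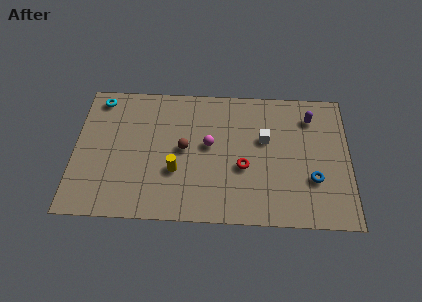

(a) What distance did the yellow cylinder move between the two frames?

1.3

From (6.4, 2.4) to (5.3, 3.0), the yellow cylinder covered √(1.1² + 0.6²) ≈ 1.3 units.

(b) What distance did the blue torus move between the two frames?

2.2

From (13.1, 4.9) to (12.4, 2.8), the blue torus covered √(0.7² + 2.1²) ≈ 2.2 units.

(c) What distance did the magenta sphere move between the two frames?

3.1

The magenta sphere moved from about (8.9, 2.2) to (7.0, 4.7), a distance of √(1.9² + 2.5²) ≈ 3.1.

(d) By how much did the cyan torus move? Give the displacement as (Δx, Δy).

(0.3, 1.0)

The cyan torus started near (0.9, 6.4) and ended near (1.2, 7.4).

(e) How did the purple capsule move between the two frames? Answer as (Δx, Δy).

(-1.2, -0.9)

From the two frames, the purple capsule sits at roughly (13.5, 7.6) before and (12.3, 6.7) after.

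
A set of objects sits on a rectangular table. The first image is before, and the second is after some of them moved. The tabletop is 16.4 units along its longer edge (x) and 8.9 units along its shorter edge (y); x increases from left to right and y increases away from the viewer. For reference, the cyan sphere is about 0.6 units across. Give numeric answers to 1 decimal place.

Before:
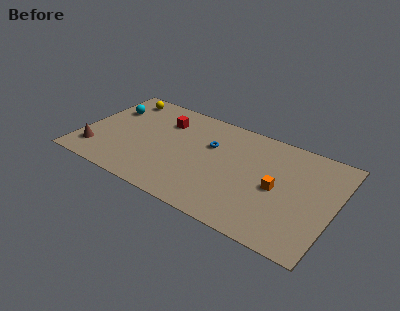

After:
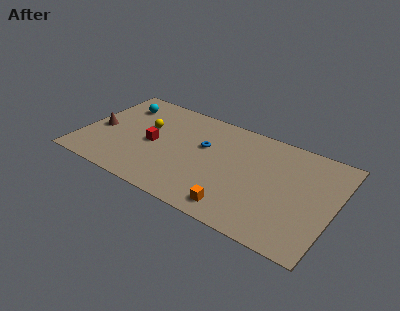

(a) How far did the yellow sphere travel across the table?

2.9

The yellow sphere moved from about (1.9, 7.6) to (3.9, 5.5), a distance of √(2.0² + 2.1²) ≈ 2.9.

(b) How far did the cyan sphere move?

0.9

The cyan sphere moved from about (1.4, 6.2) to (2.0, 6.9), a distance of √(0.6² + 0.7²) ≈ 0.9.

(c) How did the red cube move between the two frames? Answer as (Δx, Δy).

(-0.4, -2.4)

The red cube was at about (5.0, 6.6) and moved to about (4.6, 4.2).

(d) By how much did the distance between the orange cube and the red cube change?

-1.5

The distance was about 8.2 in the first image and 6.7 in the second, so they moved 1.5 units closer together.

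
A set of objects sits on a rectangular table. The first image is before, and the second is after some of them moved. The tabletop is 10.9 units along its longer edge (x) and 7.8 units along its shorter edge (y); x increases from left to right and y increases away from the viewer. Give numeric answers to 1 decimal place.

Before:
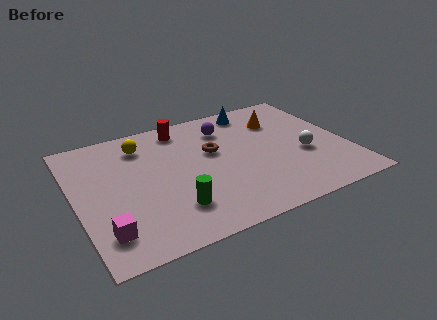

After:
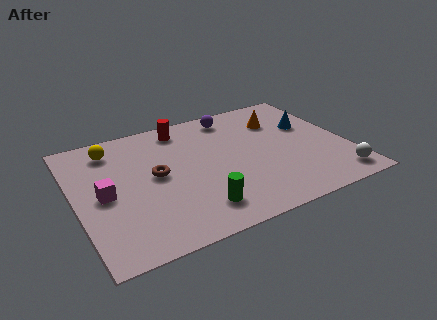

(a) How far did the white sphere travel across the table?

2.2

The white sphere moved from about (9.1, 3.1) to (10.1, 1.1), a distance of √(1.0² + 2.0²) ≈ 2.2.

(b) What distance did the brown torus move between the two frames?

2.5

The brown torus moved from about (5.6, 4.7) to (3.2, 4.1), a distance of √(2.4² + 0.6²) ≈ 2.5.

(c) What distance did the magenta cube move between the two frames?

2.1

The magenta cube was near (0.9, 1.6) before and (1.1, 3.7) after, so it travelled √(0.2² + 2.1²) ≈ 2.1 units.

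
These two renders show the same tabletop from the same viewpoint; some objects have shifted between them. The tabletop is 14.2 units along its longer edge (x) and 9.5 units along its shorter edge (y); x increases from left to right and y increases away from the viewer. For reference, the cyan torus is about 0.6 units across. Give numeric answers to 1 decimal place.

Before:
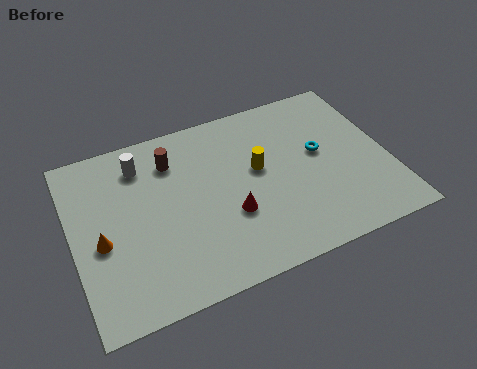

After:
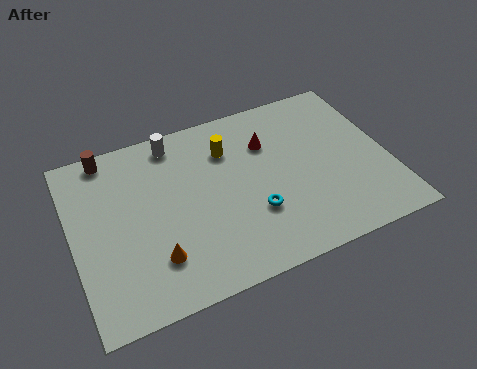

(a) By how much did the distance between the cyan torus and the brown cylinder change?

+1.3

Before: roughly 6.8 units apart; after: 8.1. That's 1.3 units further apart.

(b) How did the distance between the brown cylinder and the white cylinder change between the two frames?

+1.6

They were about 1.4 units apart before and 3.0 after — 1.6 units further apart.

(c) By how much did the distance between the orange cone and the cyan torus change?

-5.5

Before: roughly 10.1 units apart; after: 4.6. That's 5.5 units closer together.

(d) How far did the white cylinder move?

1.7

The white cylinder was near (3.3, 7.6) before and (4.9, 8.3) after, so it travelled √(1.6² + 0.7²) ≈ 1.7 units.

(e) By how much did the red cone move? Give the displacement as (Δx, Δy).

(2.1, 3.3)

The red cone started near (6.9, 3.4) and ended near (9.0, 6.7).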